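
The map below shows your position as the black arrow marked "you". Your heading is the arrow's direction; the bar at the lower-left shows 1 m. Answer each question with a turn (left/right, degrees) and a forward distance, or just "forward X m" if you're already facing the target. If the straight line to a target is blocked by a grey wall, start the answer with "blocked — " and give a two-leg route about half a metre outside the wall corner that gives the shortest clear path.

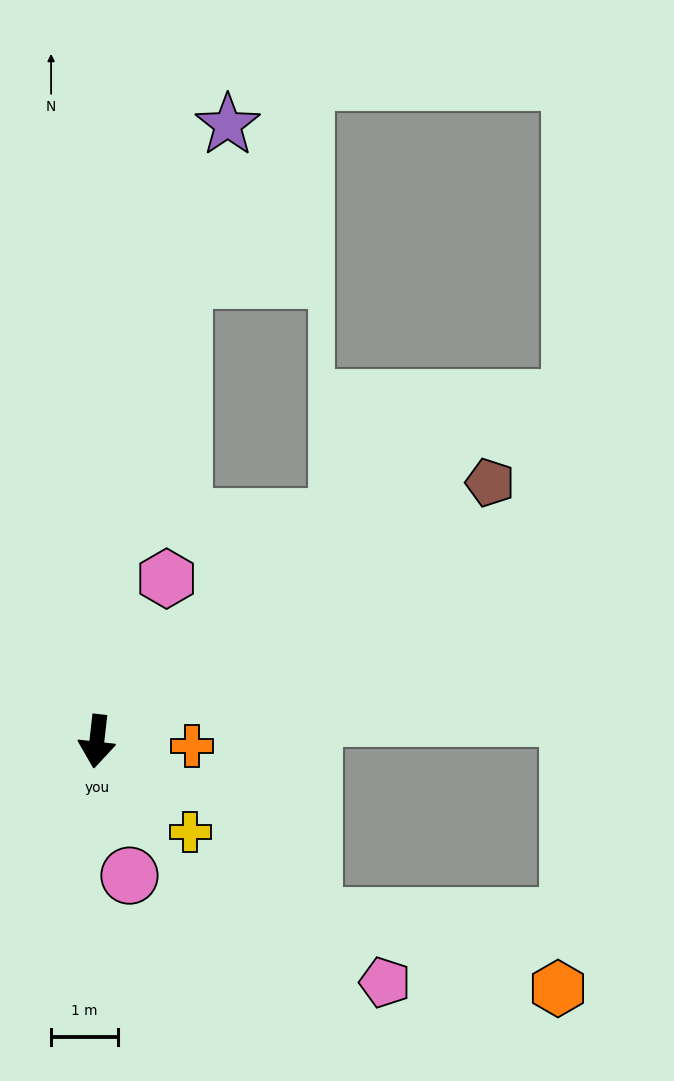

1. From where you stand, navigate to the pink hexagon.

turn left 163°, forward 2.6 m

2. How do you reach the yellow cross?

turn left 52°, forward 1.9 m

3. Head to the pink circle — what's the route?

turn left 20°, forward 2.1 m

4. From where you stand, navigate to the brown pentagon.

turn left 130°, forward 7.0 m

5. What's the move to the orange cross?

turn left 94°, forward 1.4 m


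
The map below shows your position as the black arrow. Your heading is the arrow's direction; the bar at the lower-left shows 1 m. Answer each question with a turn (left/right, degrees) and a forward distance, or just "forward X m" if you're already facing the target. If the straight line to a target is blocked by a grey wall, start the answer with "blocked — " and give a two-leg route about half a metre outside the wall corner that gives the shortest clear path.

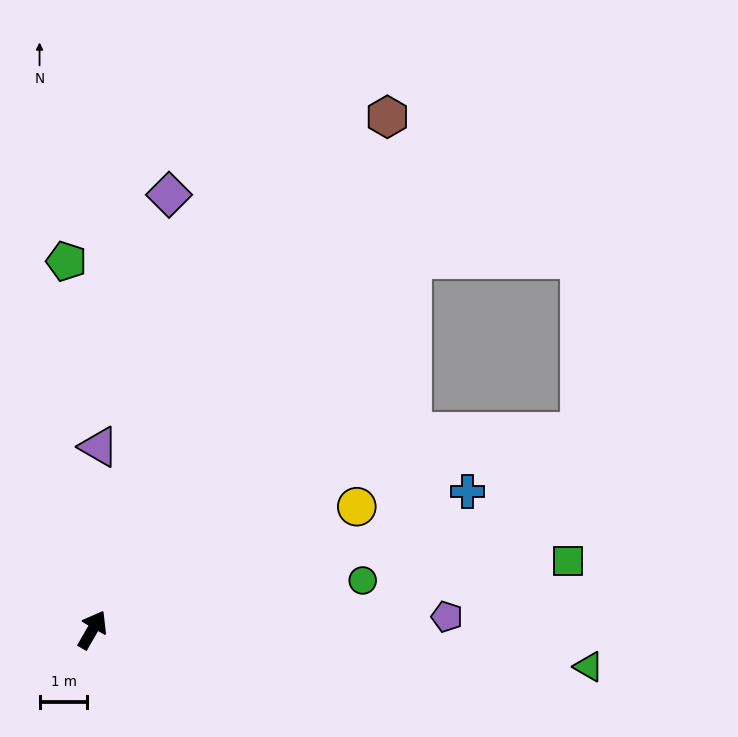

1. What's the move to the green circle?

turn right 50°, forward 5.7 m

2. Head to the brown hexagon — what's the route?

forward 12.4 m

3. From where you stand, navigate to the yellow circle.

turn right 35°, forward 6.1 m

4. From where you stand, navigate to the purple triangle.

turn left 28°, forward 3.8 m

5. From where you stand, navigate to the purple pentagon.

turn right 58°, forward 7.4 m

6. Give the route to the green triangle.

turn right 64°, forward 10.4 m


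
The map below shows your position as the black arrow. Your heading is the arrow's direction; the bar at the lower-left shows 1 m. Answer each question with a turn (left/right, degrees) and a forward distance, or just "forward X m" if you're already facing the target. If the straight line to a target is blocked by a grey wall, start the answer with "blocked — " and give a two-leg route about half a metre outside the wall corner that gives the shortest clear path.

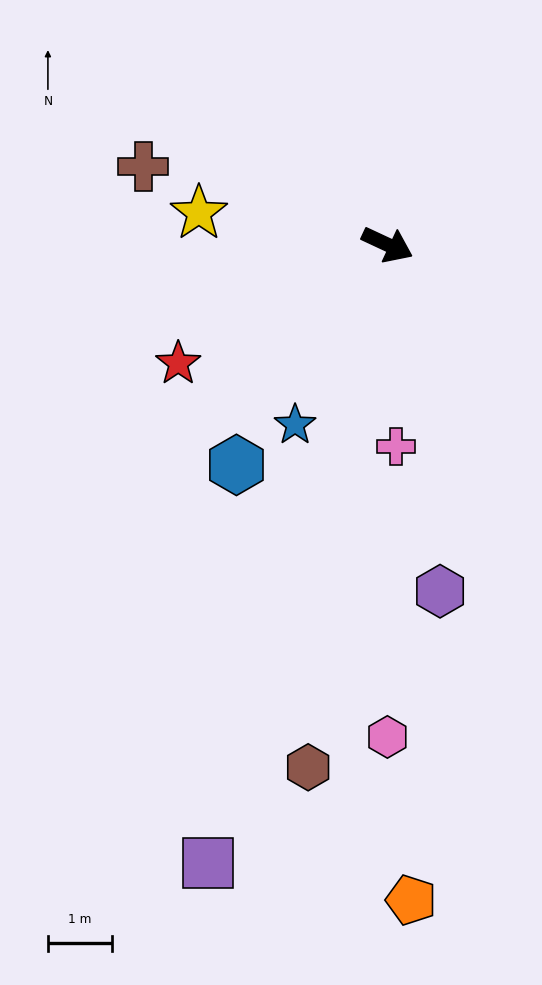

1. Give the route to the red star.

turn right 125°, forward 3.8 m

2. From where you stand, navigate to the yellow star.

turn right 165°, forward 3.0 m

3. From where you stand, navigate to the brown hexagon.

turn right 74°, forward 8.3 m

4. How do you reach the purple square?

turn right 81°, forward 10.1 m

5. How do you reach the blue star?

turn right 92°, forward 3.2 m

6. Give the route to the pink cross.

turn right 63°, forward 3.2 m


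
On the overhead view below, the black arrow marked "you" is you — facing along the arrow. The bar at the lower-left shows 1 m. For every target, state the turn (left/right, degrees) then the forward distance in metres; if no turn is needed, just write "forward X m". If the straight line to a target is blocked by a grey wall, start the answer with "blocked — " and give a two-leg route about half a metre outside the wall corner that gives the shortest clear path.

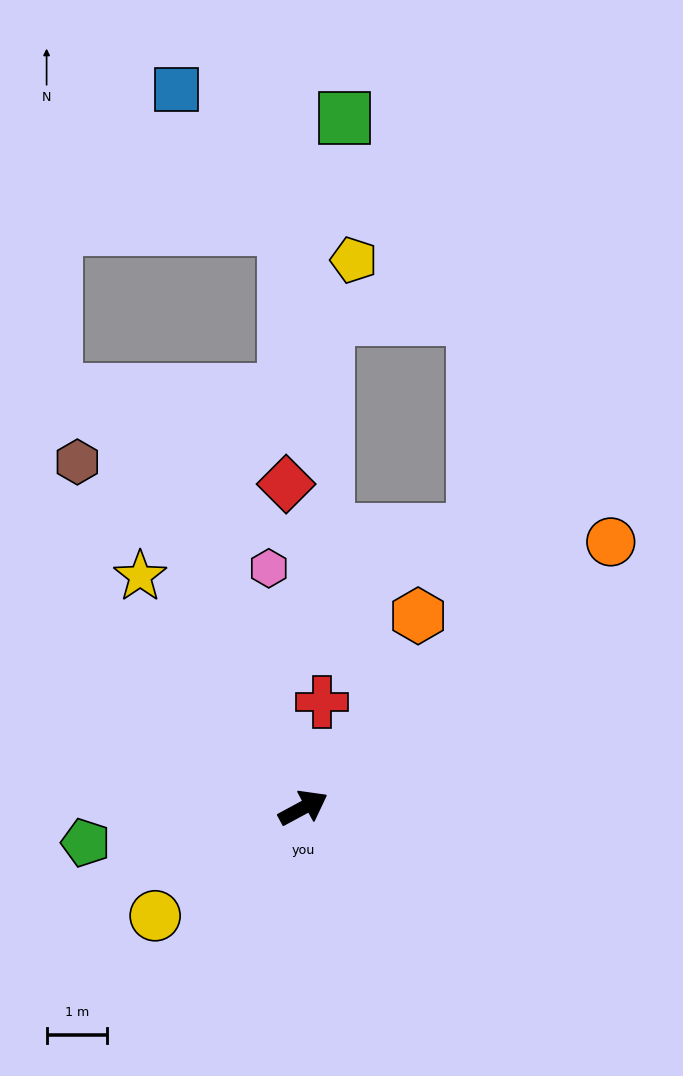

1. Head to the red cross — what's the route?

turn left 52°, forward 1.8 m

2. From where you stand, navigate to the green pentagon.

turn left 161°, forward 3.6 m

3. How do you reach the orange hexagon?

turn left 31°, forward 3.7 m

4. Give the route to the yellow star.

turn left 97°, forward 4.7 m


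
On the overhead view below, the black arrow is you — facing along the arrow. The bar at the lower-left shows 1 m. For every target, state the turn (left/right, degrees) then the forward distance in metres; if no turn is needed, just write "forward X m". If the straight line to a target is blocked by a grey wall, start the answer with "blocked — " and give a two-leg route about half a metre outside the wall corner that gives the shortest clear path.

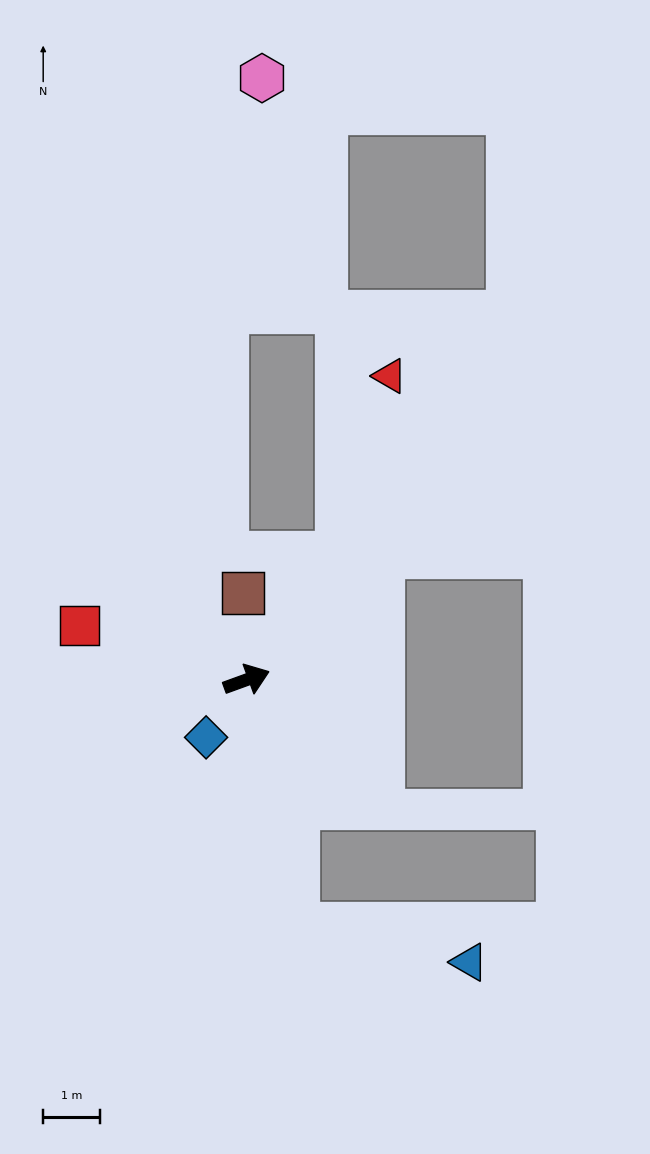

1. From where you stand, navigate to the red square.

turn left 142°, forward 3.1 m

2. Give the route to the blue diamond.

turn right 145°, forward 1.2 m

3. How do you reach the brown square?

turn left 73°, forward 1.5 m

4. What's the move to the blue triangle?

blocked — turn right 99°, forward 4.4 m, then turn left 68°, forward 3.1 m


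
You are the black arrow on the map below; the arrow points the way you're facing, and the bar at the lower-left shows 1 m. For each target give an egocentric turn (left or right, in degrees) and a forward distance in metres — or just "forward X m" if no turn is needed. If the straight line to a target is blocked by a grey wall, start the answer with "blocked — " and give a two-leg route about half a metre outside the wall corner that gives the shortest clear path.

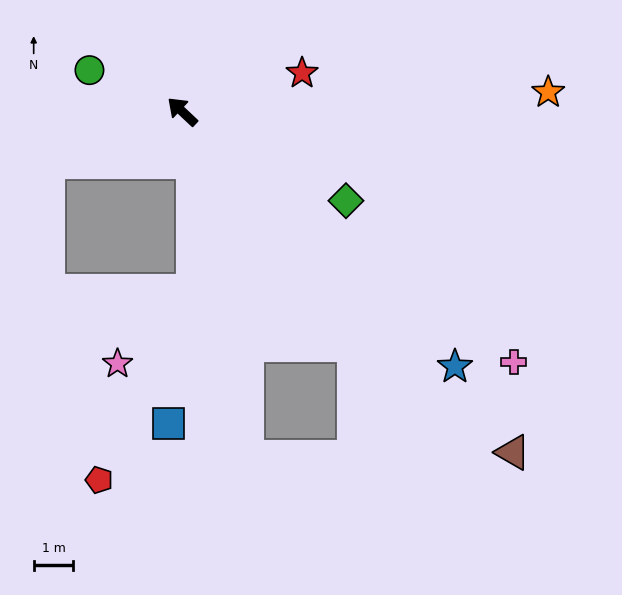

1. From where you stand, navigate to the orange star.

turn right 134°, forward 9.2 m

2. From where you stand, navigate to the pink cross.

turn right 174°, forward 10.5 m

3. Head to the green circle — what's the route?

turn left 19°, forward 2.6 m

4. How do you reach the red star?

turn right 119°, forward 3.2 m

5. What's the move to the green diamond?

turn right 165°, forward 4.7 m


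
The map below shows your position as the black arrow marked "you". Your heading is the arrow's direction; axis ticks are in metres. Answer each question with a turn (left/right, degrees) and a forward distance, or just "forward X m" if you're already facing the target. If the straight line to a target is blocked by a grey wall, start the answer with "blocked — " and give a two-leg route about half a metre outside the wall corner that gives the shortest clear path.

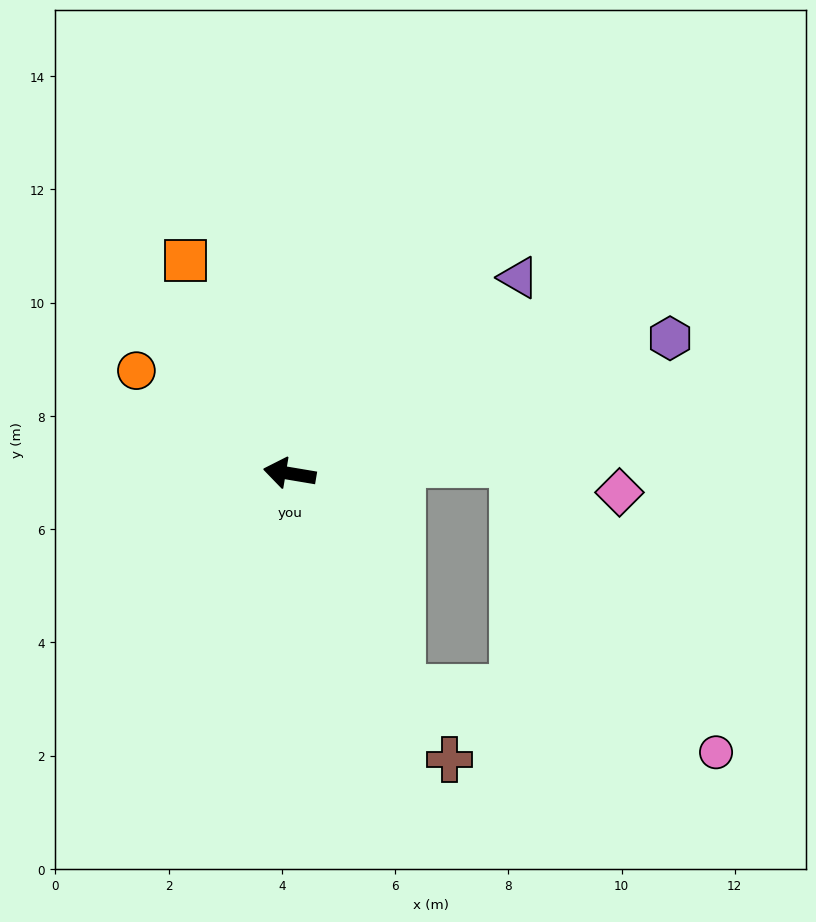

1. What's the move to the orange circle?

turn right 24°, forward 3.3 m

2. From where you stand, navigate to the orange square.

turn right 54°, forward 4.2 m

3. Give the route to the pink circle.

blocked — turn left 127°, forward 4.3 m, then turn left 51°, forward 5.7 m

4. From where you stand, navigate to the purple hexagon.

turn right 151°, forward 7.1 m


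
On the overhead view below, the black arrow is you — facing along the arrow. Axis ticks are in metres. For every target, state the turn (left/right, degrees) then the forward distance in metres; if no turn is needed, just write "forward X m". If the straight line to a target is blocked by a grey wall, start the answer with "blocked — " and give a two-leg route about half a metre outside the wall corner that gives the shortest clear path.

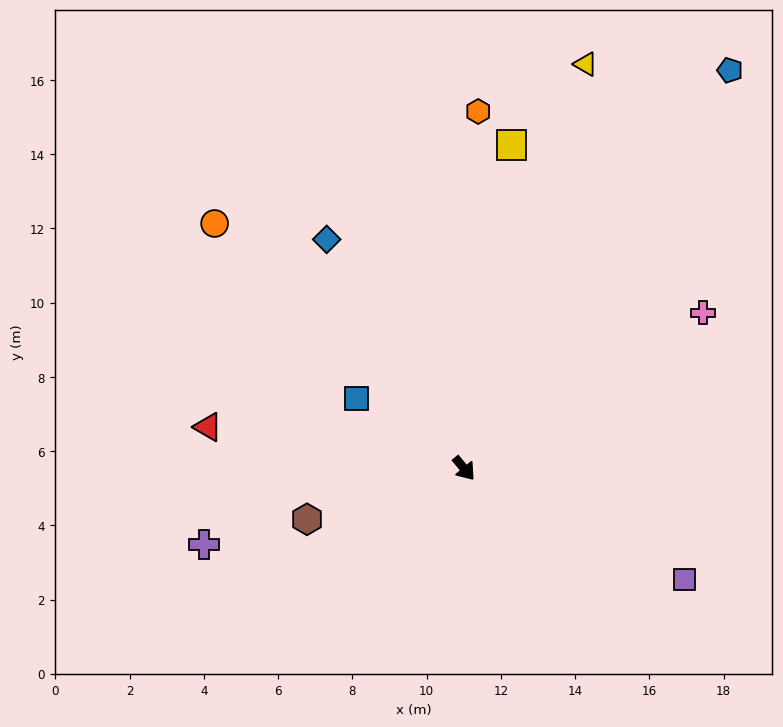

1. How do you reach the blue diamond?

turn left 171°, forward 7.2 m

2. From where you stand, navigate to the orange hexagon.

turn left 138°, forward 9.6 m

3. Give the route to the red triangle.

turn right 139°, forward 7.0 m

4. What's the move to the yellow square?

turn left 132°, forward 8.8 m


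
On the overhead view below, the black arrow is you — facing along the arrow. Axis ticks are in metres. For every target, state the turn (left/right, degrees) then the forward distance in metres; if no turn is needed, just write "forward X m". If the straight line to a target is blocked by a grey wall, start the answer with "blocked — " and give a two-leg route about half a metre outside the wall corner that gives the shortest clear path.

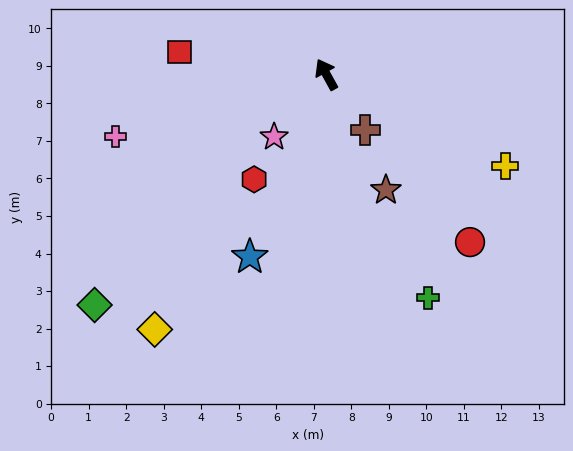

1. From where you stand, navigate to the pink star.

turn left 111°, forward 2.2 m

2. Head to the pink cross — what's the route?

turn left 77°, forward 5.9 m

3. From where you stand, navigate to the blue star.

turn left 128°, forward 5.3 m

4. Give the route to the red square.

turn left 52°, forward 4.0 m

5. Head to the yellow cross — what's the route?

turn right 146°, forward 5.4 m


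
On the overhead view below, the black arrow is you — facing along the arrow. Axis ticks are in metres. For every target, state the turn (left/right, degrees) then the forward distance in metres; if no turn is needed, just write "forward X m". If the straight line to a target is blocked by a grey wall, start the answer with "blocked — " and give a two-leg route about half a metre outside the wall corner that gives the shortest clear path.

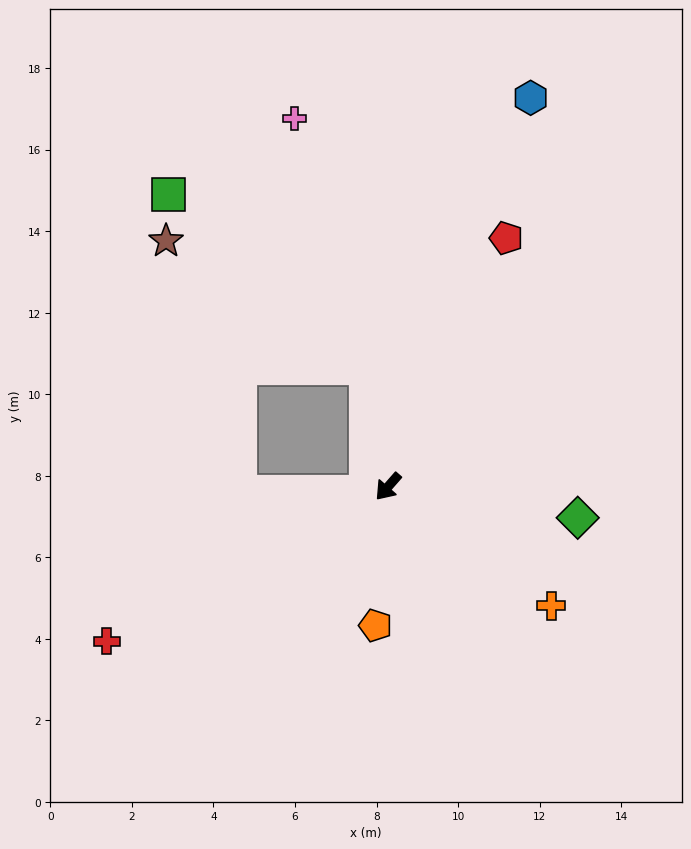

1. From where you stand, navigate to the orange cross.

turn left 95°, forward 5.0 m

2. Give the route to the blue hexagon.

turn right 159°, forward 10.2 m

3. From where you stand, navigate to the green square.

blocked — turn right 128°, forward 3.0 m, then turn left 38°, forward 6.4 m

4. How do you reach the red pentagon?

turn right 164°, forward 6.8 m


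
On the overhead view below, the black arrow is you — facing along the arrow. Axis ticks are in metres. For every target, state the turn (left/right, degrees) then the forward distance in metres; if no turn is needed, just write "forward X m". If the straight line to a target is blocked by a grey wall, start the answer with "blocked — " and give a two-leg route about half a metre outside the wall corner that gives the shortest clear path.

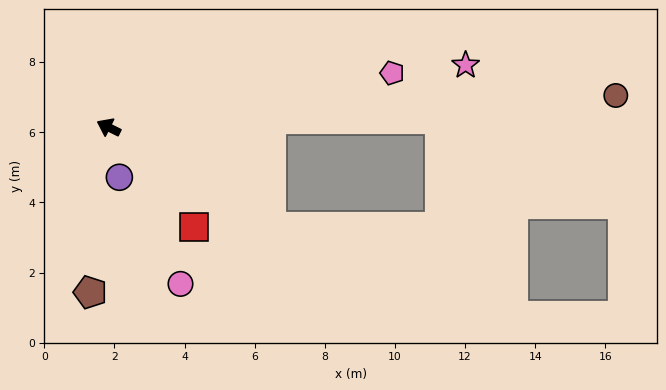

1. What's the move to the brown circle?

turn right 150°, forward 14.5 m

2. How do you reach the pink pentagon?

turn right 143°, forward 8.2 m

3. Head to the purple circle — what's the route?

turn left 129°, forward 1.5 m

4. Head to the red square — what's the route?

turn left 157°, forward 3.7 m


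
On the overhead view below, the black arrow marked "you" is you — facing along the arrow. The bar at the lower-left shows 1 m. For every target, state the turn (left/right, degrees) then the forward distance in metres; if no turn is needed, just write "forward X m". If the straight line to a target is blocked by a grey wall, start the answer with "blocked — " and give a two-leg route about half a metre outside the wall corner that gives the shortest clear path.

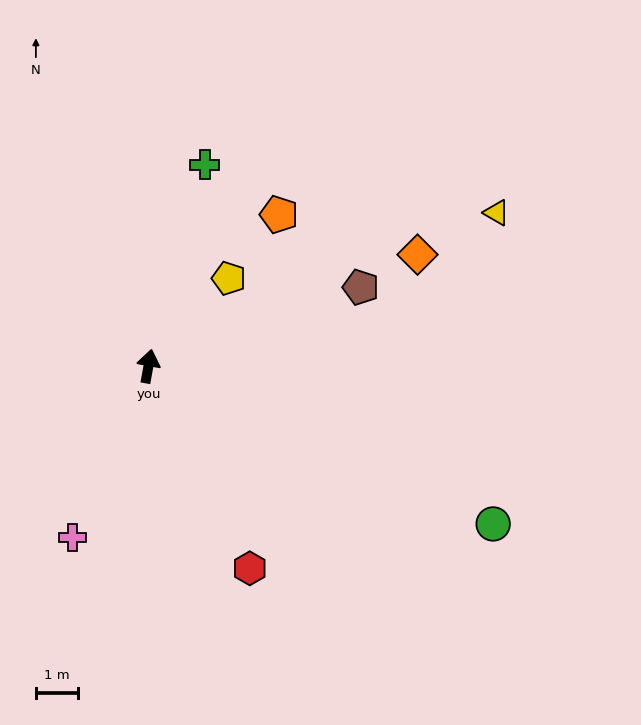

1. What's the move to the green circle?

turn right 104°, forward 9.0 m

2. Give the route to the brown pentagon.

turn right 59°, forward 5.4 m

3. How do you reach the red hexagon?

turn right 143°, forward 5.4 m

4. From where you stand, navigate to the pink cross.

turn left 166°, forward 4.5 m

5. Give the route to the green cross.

turn right 5°, forward 5.0 m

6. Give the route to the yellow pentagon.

turn right 32°, forward 2.8 m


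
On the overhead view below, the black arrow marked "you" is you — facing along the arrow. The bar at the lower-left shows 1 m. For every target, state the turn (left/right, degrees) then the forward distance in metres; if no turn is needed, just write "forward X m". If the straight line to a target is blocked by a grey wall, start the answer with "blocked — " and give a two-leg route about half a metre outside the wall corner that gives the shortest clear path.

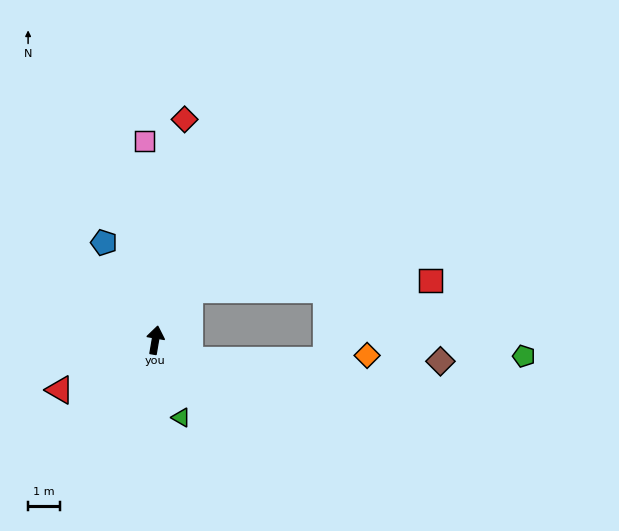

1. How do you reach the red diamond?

turn left 2°, forward 7.0 m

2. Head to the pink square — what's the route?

turn left 13°, forward 6.3 m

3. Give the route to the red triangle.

turn left 127°, forward 3.4 m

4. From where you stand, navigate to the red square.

blocked — turn right 24°, forward 1.9 m, then turn right 54°, forward 7.6 m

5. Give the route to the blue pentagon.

turn left 37°, forward 3.5 m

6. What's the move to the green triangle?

turn right 152°, forward 2.6 m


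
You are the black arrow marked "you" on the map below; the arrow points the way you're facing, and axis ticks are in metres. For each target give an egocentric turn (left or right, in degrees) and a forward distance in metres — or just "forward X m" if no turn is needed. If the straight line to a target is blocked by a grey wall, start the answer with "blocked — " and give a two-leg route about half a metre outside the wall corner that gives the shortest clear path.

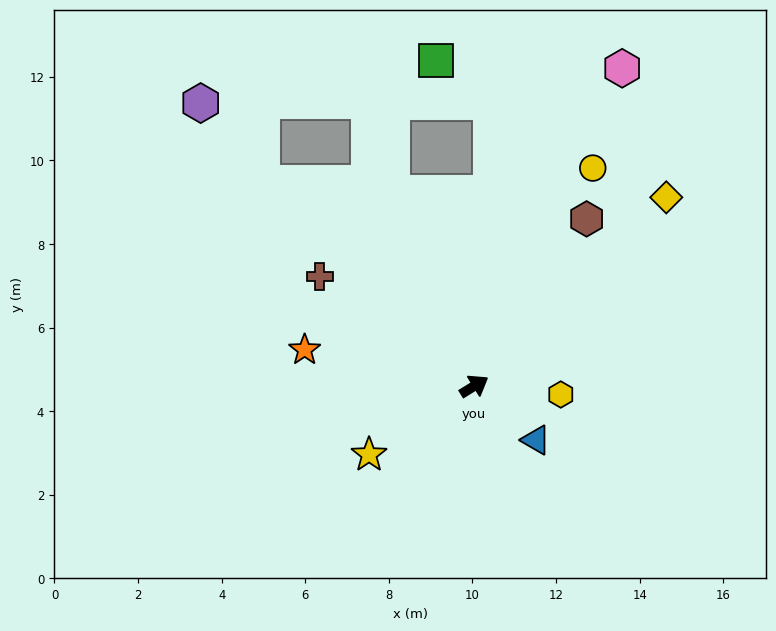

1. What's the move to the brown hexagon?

turn left 24°, forward 4.8 m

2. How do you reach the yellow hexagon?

turn right 37°, forward 2.1 m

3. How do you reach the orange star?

turn left 136°, forward 4.1 m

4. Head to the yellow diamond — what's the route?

turn left 13°, forward 6.4 m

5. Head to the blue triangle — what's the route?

turn right 73°, forward 2.0 m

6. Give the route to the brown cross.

turn left 113°, forward 4.5 m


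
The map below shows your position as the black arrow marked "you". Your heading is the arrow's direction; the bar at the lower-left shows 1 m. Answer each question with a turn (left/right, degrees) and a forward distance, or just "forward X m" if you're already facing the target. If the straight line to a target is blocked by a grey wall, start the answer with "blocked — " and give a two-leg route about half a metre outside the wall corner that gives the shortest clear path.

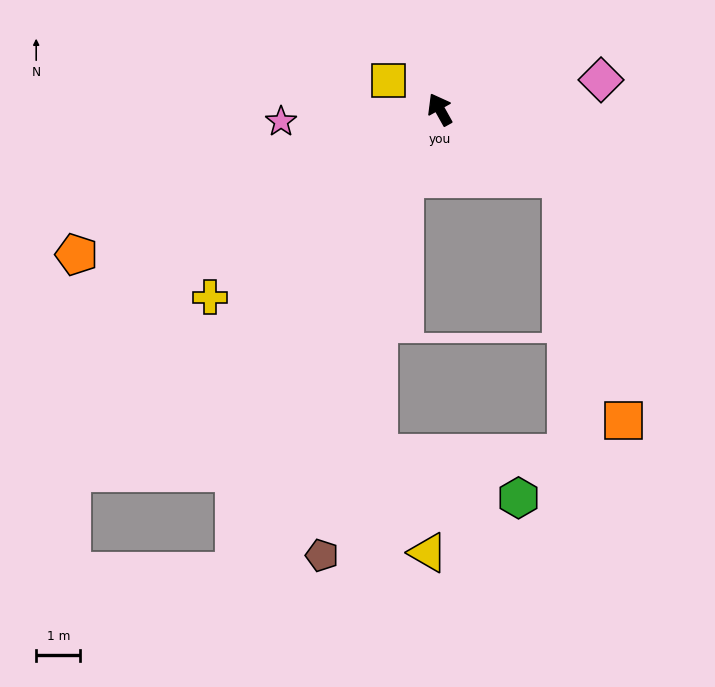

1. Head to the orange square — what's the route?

blocked — turn right 149°, forward 3.2 m, then turn right 46°, forward 5.6 m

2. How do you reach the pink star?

turn left 65°, forward 3.6 m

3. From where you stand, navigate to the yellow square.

turn left 31°, forward 1.3 m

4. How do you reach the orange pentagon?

turn left 83°, forward 8.8 m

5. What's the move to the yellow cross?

turn left 100°, forward 6.7 m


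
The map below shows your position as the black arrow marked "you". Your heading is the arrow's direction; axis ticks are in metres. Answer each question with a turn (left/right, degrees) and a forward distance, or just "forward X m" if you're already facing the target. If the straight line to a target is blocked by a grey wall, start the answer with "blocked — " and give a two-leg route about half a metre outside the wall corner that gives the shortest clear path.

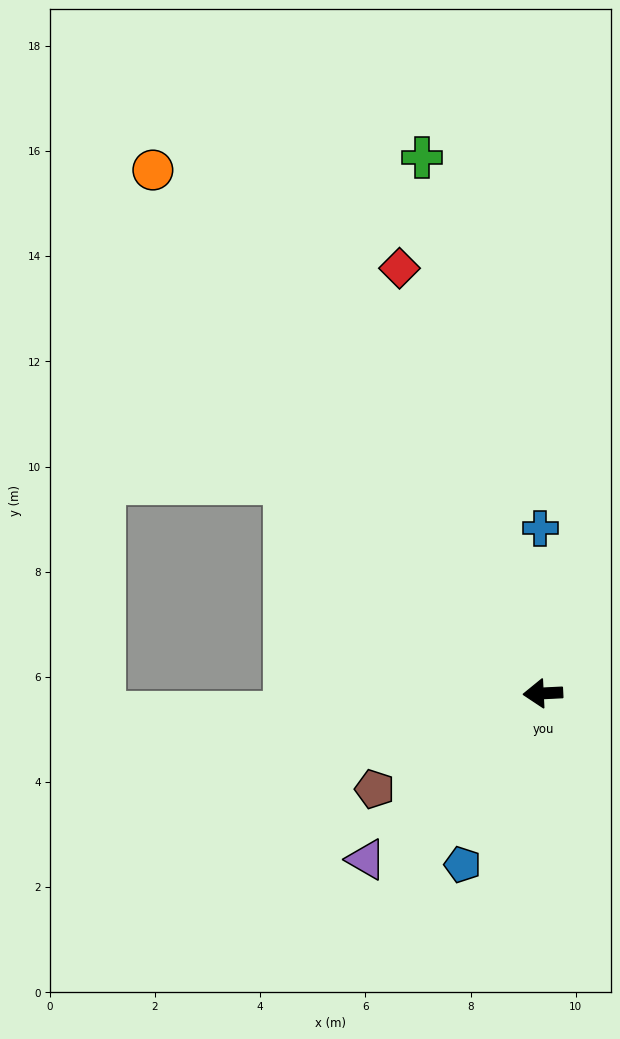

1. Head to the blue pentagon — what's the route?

turn left 62°, forward 3.6 m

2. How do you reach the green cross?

turn right 80°, forward 10.4 m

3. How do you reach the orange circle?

turn right 56°, forward 12.4 m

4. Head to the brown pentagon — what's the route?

turn left 27°, forward 3.7 m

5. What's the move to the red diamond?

turn right 74°, forward 8.5 m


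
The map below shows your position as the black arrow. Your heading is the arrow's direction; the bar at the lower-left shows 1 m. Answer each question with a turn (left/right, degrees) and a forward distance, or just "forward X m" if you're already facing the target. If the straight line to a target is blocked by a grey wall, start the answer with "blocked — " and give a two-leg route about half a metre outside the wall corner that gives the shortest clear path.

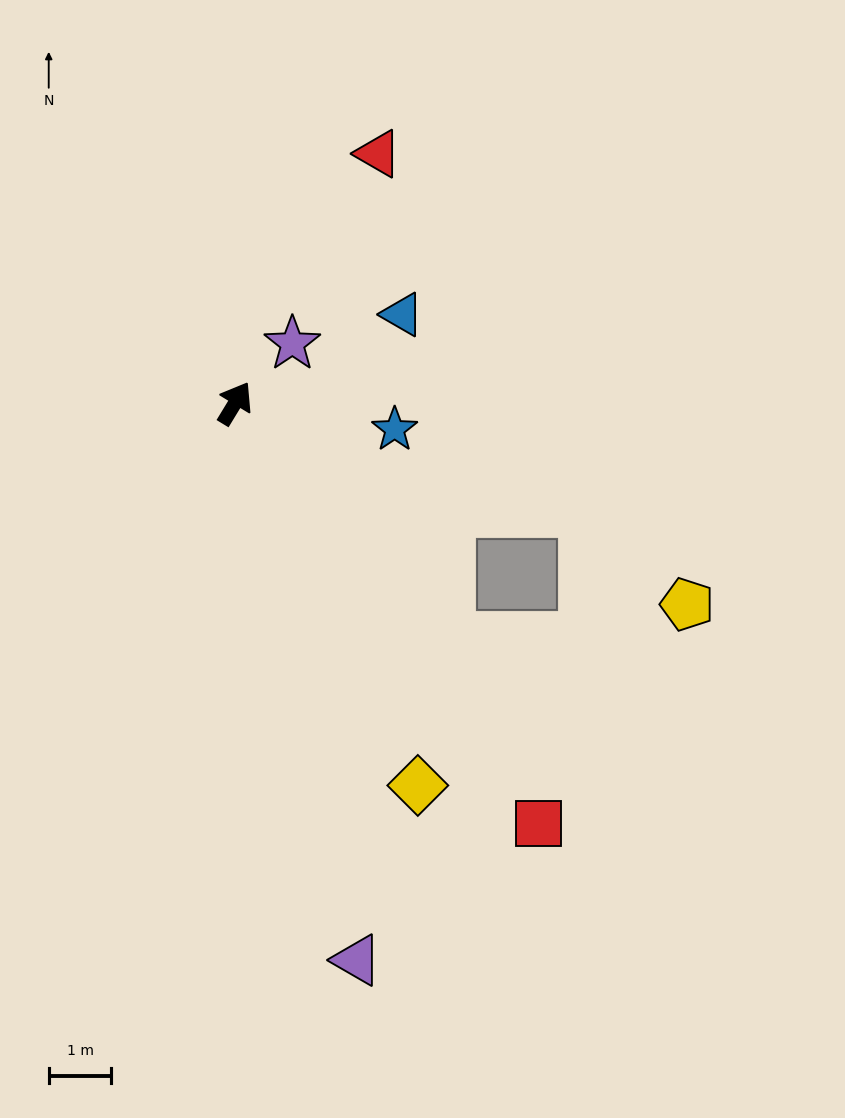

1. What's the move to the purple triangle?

turn right 136°, forward 9.1 m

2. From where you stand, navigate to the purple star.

turn right 13°, forward 1.3 m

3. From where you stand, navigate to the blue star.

turn right 68°, forward 2.6 m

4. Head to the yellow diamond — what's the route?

turn right 123°, forward 6.8 m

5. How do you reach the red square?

turn right 113°, forward 8.3 m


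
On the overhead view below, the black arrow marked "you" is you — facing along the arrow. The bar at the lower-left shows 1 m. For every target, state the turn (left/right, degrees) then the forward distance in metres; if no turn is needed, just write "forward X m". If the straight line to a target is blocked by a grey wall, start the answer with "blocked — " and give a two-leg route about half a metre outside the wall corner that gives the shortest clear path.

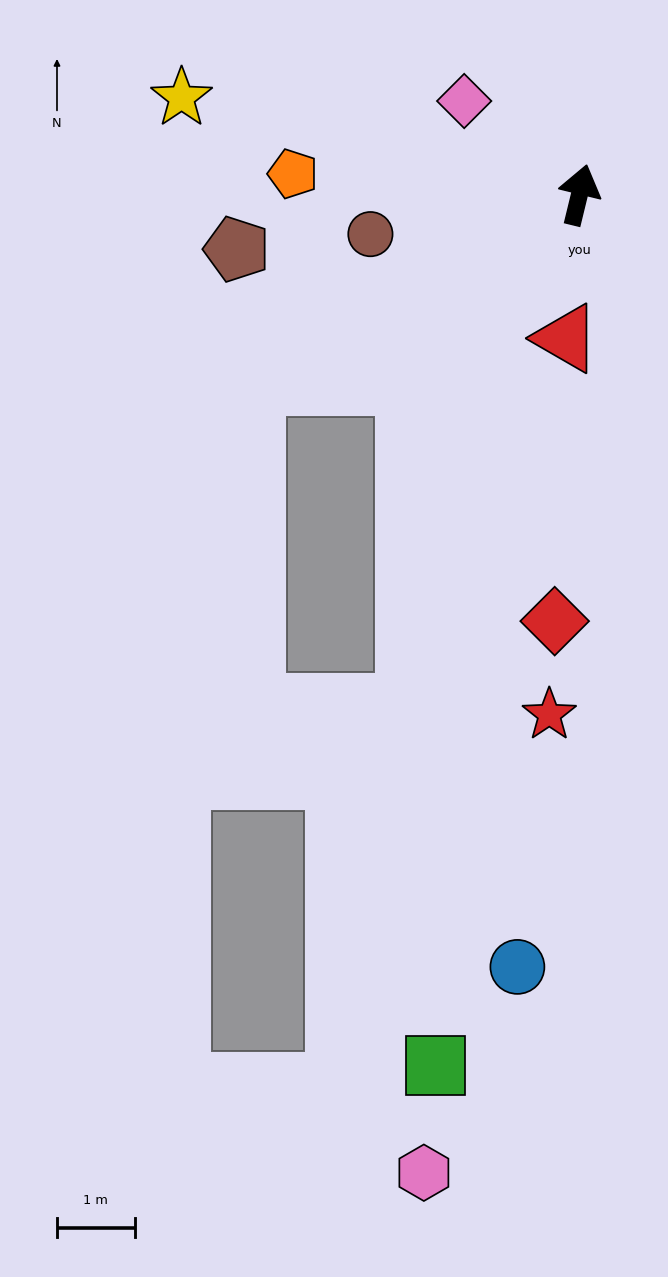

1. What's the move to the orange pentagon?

turn left 99°, forward 3.7 m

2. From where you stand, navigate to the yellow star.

turn left 90°, forward 5.3 m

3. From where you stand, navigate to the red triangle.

turn right 172°, forward 1.9 m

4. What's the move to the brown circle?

turn left 114°, forward 2.7 m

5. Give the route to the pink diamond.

turn left 65°, forward 1.9 m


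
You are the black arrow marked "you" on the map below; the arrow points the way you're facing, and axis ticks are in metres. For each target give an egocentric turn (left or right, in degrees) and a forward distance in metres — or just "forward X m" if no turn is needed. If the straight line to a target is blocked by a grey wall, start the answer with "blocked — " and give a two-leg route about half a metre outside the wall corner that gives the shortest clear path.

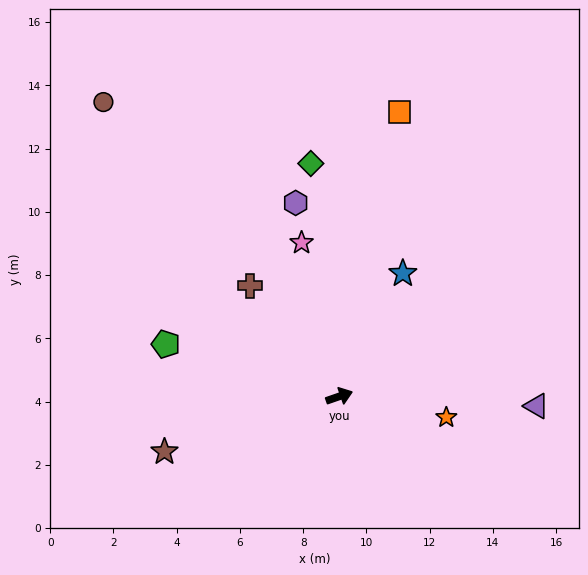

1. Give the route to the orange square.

turn left 59°, forward 9.2 m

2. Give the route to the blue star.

turn left 44°, forward 4.4 m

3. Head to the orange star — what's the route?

turn right 30°, forward 3.4 m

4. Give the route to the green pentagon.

turn left 144°, forward 5.7 m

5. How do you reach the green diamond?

turn left 78°, forward 7.4 m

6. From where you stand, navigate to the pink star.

turn left 85°, forward 5.0 m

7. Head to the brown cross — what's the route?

turn left 110°, forward 4.5 m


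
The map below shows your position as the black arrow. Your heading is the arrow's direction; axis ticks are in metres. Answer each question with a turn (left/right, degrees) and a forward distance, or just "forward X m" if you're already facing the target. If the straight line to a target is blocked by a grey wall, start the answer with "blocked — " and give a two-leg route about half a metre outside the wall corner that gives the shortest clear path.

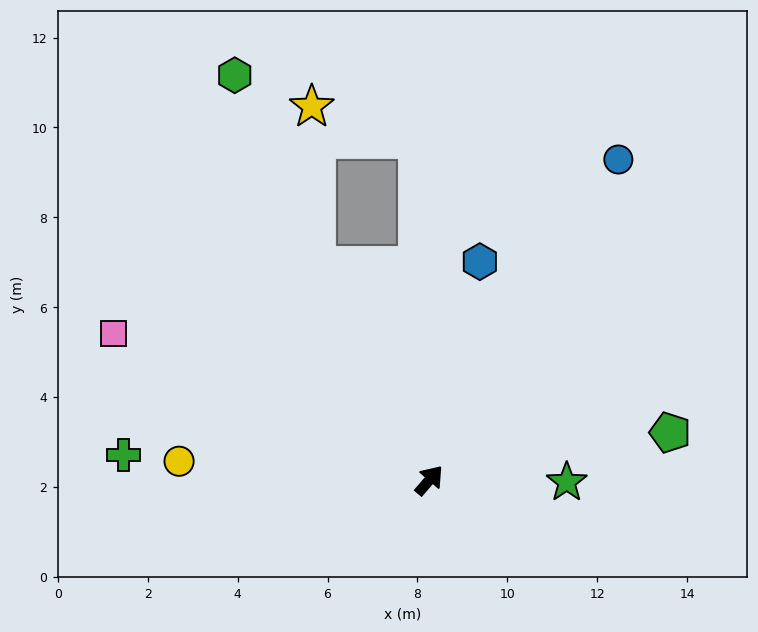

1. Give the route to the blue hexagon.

turn left 28°, forward 5.0 m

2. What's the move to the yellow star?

blocked — turn left 68°, forward 5.4 m, then turn right 26°, forward 3.5 m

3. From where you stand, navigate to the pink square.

turn left 106°, forward 7.7 m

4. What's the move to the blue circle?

turn left 10°, forward 8.3 m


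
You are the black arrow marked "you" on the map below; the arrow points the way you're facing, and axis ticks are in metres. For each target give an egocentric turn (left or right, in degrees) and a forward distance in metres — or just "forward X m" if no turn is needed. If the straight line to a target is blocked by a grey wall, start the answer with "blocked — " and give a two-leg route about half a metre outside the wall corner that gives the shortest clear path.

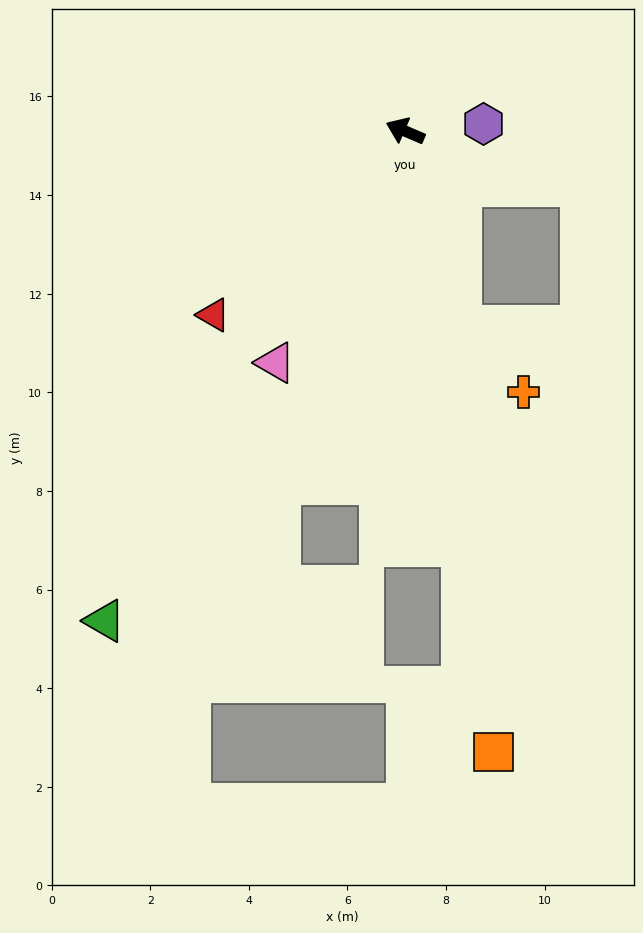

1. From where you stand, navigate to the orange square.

turn left 121°, forward 12.7 m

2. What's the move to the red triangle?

turn left 67°, forward 5.4 m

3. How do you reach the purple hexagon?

turn right 152°, forward 1.6 m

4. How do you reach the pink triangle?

turn left 84°, forward 5.4 m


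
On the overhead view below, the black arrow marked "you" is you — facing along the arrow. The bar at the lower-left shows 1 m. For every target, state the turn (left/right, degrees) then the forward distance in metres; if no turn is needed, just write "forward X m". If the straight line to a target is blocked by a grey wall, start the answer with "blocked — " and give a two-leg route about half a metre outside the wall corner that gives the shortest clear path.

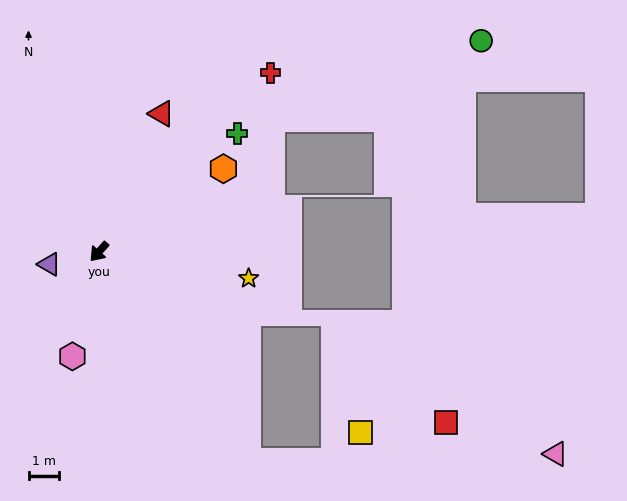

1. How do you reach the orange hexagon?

turn left 165°, forward 4.8 m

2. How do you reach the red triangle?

turn right 163°, forward 4.9 m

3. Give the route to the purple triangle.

turn right 34°, forward 1.7 m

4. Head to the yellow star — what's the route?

turn left 122°, forward 4.9 m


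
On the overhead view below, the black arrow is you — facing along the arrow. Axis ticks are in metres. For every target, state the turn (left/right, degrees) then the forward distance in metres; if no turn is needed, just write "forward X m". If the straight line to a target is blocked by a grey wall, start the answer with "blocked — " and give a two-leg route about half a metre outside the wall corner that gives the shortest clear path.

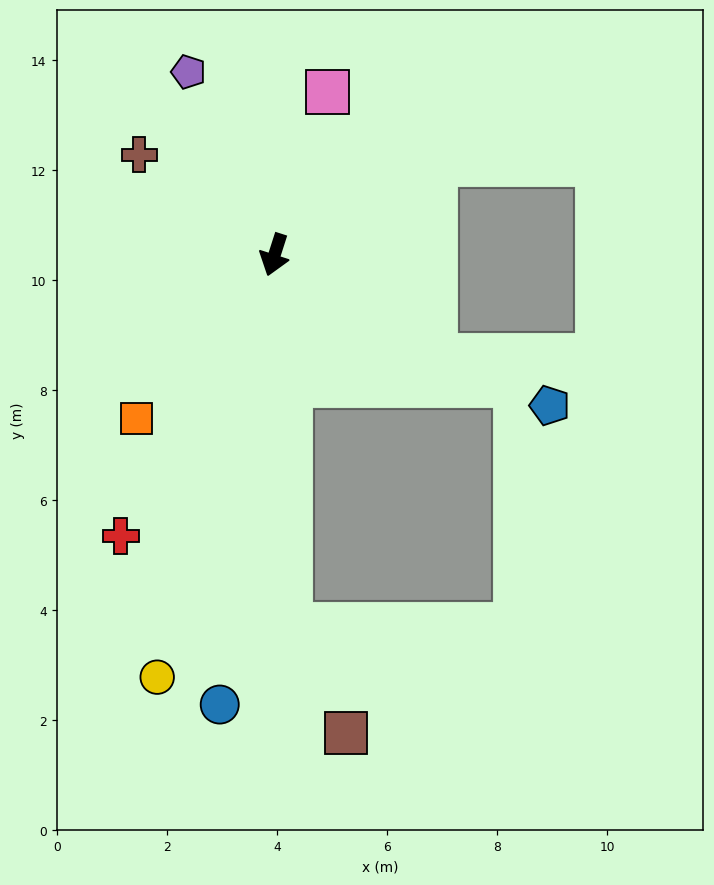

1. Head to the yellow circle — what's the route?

turn left 2°, forward 8.0 m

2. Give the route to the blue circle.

turn left 11°, forward 8.2 m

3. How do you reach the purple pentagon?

turn right 137°, forward 3.7 m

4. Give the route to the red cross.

turn right 11°, forward 5.8 m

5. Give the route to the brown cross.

turn right 109°, forward 3.1 m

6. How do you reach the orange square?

turn right 22°, forward 3.9 m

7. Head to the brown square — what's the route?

blocked — turn left 20°, forward 6.7 m, then turn left 26°, forward 2.2 m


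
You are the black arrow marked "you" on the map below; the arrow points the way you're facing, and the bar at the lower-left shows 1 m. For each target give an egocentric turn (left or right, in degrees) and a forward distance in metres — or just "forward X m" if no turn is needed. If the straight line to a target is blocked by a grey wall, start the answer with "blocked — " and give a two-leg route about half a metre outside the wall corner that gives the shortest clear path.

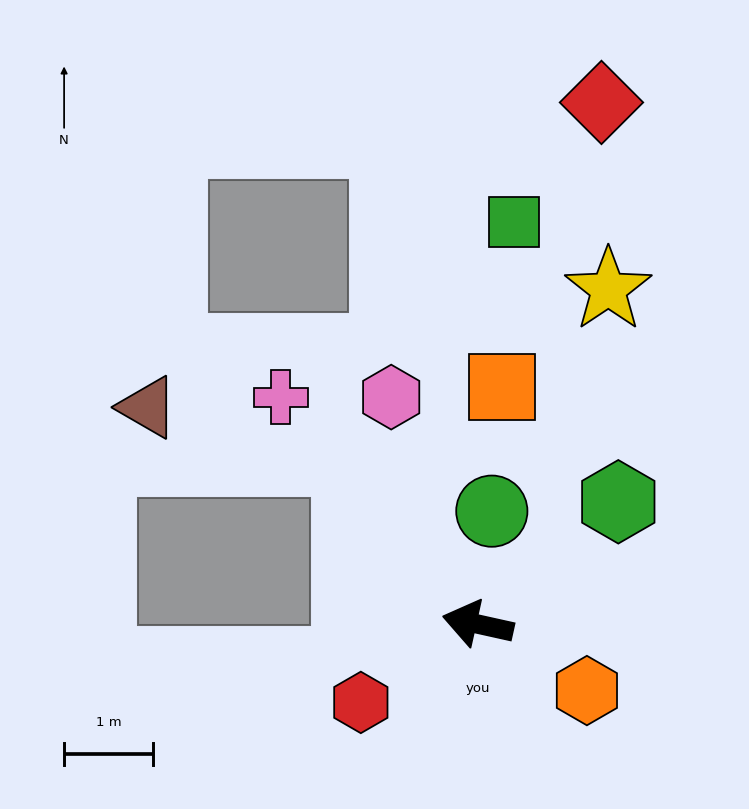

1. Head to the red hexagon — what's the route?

turn left 46°, forward 1.6 m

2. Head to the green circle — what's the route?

turn right 85°, forward 1.3 m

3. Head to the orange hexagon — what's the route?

turn left 161°, forward 1.4 m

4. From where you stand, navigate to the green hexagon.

turn right 126°, forward 2.1 m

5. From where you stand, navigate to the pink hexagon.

turn right 57°, forward 2.7 m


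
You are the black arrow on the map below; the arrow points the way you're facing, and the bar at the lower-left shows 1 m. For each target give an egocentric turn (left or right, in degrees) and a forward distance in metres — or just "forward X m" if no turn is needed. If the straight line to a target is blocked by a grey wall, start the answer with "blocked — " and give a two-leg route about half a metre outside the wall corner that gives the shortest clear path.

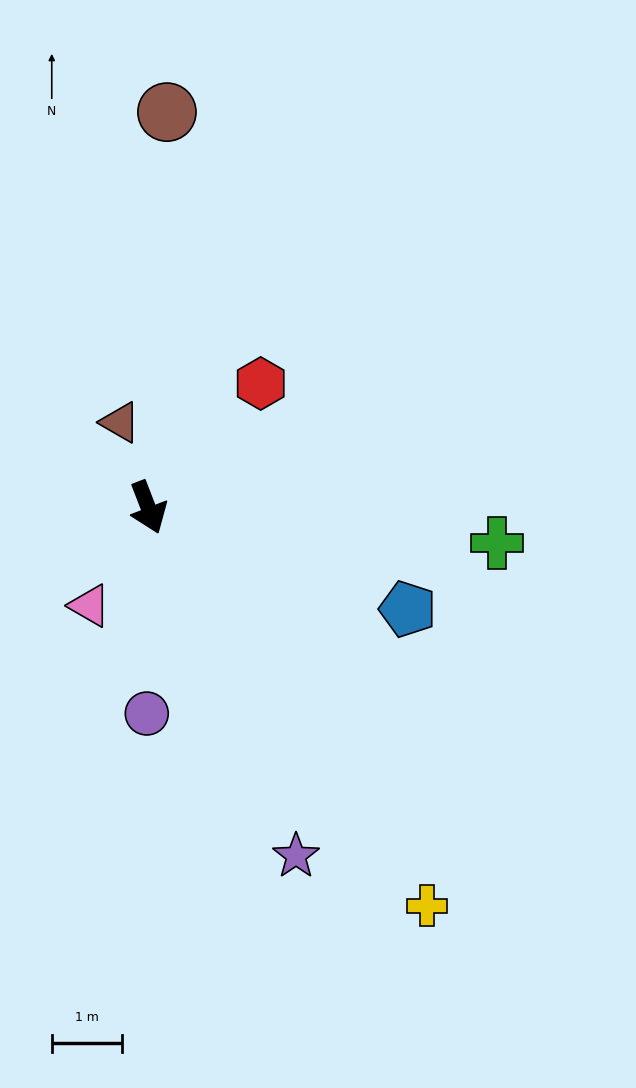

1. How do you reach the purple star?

forward 5.4 m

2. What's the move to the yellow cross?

turn left 14°, forward 7.0 m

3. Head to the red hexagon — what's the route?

turn left 117°, forward 2.4 m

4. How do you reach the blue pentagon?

turn left 48°, forward 4.0 m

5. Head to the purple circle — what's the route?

turn right 22°, forward 3.0 m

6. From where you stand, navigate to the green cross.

turn left 63°, forward 5.0 m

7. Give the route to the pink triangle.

turn right 52°, forward 1.6 m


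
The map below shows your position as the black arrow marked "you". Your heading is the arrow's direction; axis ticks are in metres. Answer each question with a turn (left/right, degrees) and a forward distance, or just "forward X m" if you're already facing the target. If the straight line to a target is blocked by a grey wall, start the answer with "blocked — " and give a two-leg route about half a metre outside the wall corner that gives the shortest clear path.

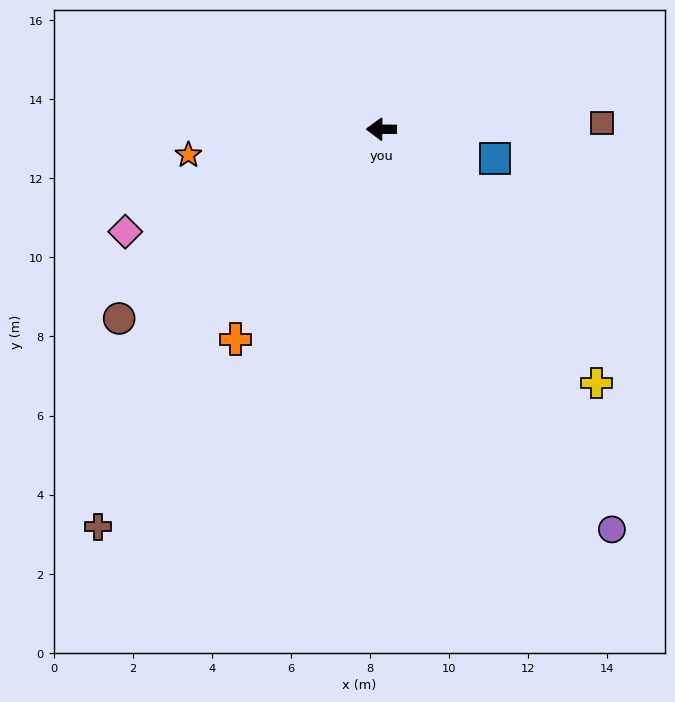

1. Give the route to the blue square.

turn left 166°, forward 3.0 m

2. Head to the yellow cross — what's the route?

turn left 131°, forward 8.4 m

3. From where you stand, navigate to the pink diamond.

turn left 22°, forward 7.0 m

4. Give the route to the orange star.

turn left 8°, forward 4.9 m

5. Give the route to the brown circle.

turn left 36°, forward 8.2 m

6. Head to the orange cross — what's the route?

turn left 56°, forward 6.5 m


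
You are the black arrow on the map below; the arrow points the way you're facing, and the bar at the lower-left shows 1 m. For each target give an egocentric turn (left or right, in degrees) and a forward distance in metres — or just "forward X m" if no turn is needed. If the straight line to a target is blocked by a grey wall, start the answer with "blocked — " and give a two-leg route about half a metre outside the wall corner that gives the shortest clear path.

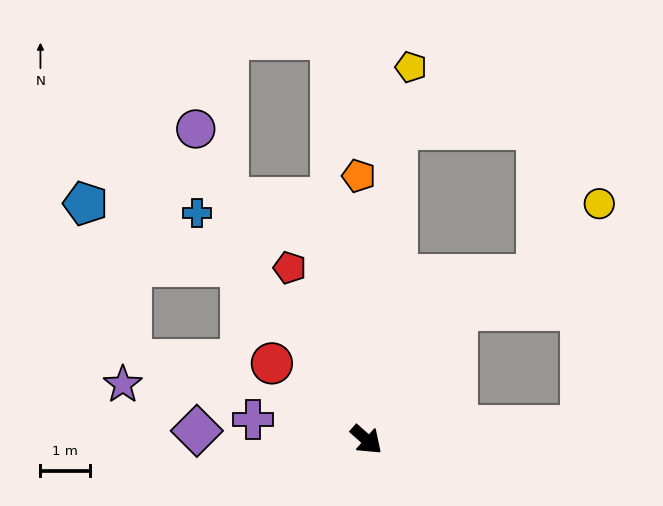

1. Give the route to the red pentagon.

turn left 156°, forward 3.8 m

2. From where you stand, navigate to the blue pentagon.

blocked — turn left 168°, forward 4.3 m, then turn left 32°, forward 3.4 m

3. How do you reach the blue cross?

turn left 168°, forward 5.7 m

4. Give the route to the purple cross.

turn right 148°, forward 2.3 m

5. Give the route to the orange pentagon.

turn left 133°, forward 5.3 m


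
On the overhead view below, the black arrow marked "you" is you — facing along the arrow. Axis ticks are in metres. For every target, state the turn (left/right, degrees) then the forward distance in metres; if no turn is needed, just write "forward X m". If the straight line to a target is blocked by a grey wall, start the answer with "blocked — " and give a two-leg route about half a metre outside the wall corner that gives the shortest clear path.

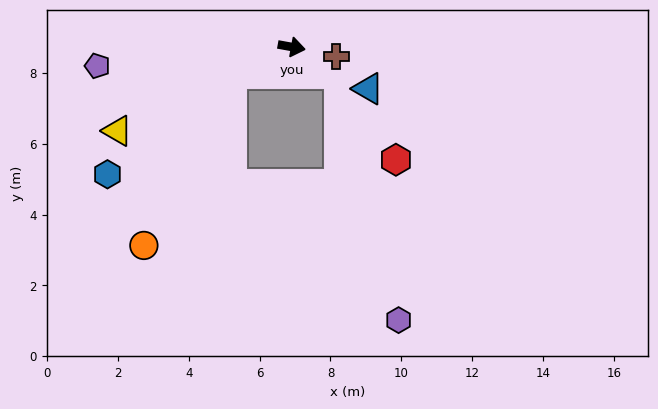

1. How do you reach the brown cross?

forward 1.3 m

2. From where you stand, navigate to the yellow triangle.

turn right 144°, forward 5.5 m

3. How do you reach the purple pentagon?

turn right 164°, forward 5.5 m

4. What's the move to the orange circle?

blocked — turn right 145°, forward 1.8 m, then turn left 38°, forward 5.4 m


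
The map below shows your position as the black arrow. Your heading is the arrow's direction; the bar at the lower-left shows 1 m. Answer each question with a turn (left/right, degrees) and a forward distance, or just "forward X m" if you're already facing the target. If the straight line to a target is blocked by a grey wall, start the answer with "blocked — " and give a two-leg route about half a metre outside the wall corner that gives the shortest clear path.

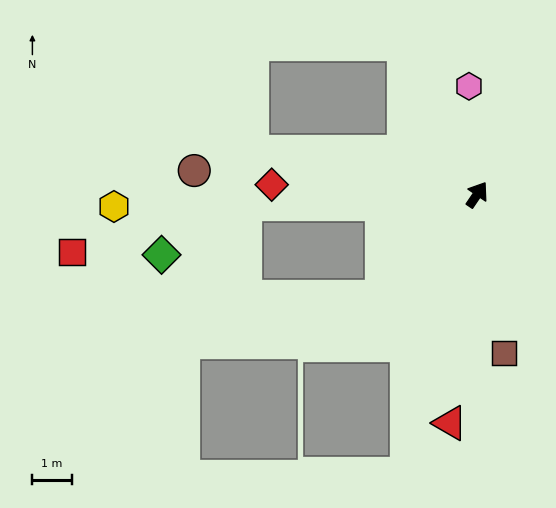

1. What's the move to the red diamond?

turn left 121°, forward 5.2 m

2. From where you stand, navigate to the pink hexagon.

turn left 38°, forward 2.8 m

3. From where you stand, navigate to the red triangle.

turn right 153°, forward 5.9 m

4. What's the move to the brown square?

turn right 136°, forward 4.1 m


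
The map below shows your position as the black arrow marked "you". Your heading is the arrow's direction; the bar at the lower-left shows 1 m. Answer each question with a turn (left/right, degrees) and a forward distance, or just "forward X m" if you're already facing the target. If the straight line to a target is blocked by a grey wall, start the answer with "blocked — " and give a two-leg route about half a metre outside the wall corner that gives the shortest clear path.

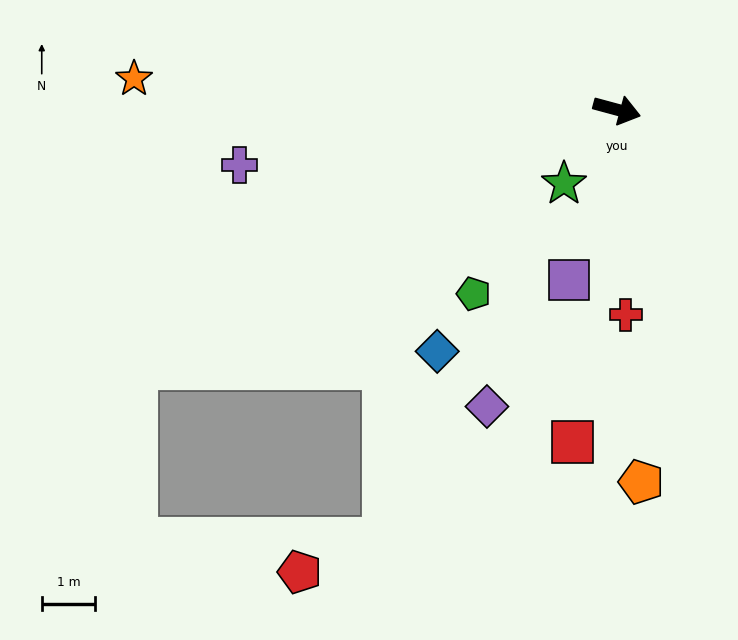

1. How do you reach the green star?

turn right 110°, forward 1.7 m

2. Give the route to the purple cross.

turn right 157°, forward 7.2 m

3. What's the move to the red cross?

turn right 72°, forward 3.9 m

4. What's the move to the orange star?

turn right 169°, forward 9.1 m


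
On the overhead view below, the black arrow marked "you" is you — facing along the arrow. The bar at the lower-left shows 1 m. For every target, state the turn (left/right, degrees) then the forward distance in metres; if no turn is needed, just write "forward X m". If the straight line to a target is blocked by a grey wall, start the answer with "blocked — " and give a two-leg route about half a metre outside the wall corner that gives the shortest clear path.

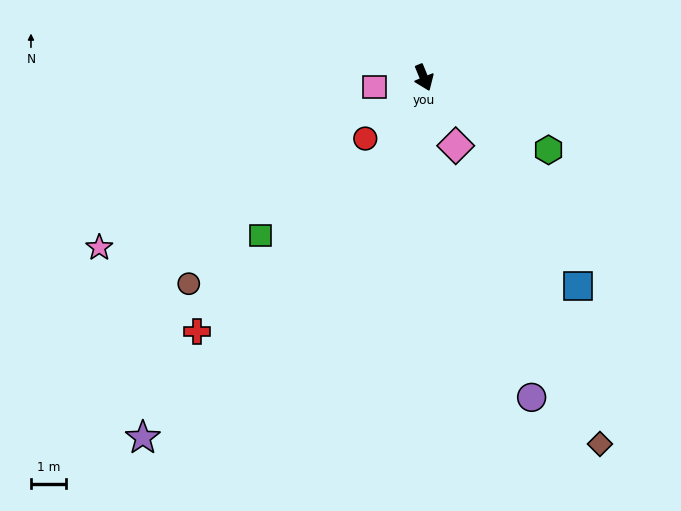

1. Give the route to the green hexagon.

turn left 38°, forward 4.1 m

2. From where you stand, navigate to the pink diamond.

turn left 3°, forward 2.1 m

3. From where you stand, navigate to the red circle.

turn right 66°, forward 2.4 m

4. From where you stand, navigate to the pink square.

turn right 101°, forward 1.4 m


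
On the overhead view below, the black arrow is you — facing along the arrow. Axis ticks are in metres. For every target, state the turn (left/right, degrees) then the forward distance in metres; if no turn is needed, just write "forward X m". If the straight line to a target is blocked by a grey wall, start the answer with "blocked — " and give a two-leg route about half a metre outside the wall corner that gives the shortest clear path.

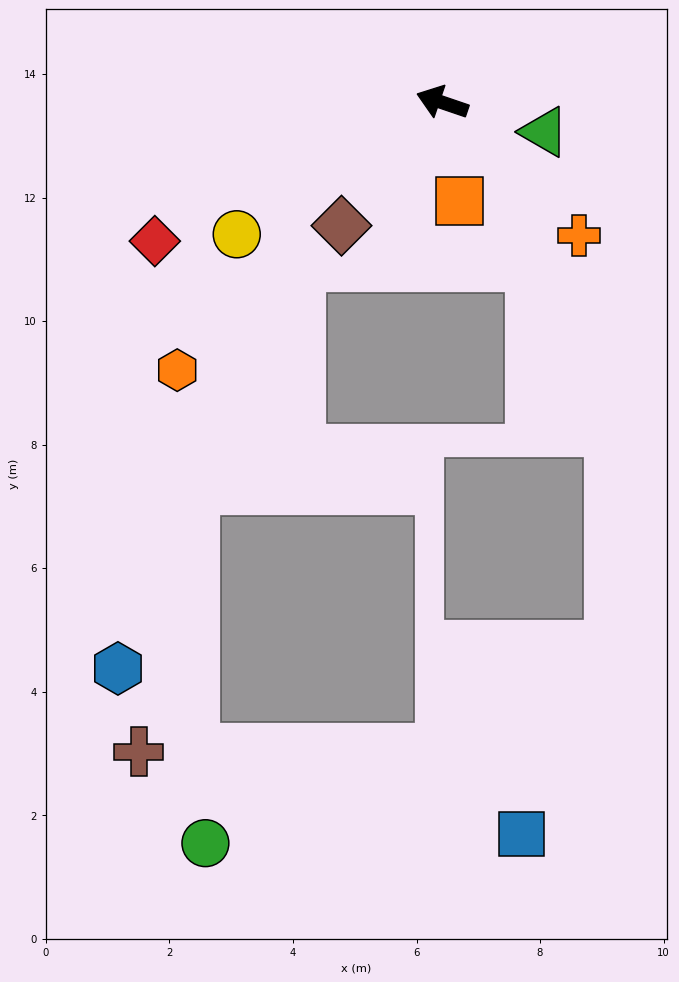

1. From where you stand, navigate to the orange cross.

turn left 155°, forward 3.1 m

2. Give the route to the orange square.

turn left 119°, forward 1.6 m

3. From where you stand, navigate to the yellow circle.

turn left 51°, forward 4.0 m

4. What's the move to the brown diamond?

turn left 70°, forward 2.6 m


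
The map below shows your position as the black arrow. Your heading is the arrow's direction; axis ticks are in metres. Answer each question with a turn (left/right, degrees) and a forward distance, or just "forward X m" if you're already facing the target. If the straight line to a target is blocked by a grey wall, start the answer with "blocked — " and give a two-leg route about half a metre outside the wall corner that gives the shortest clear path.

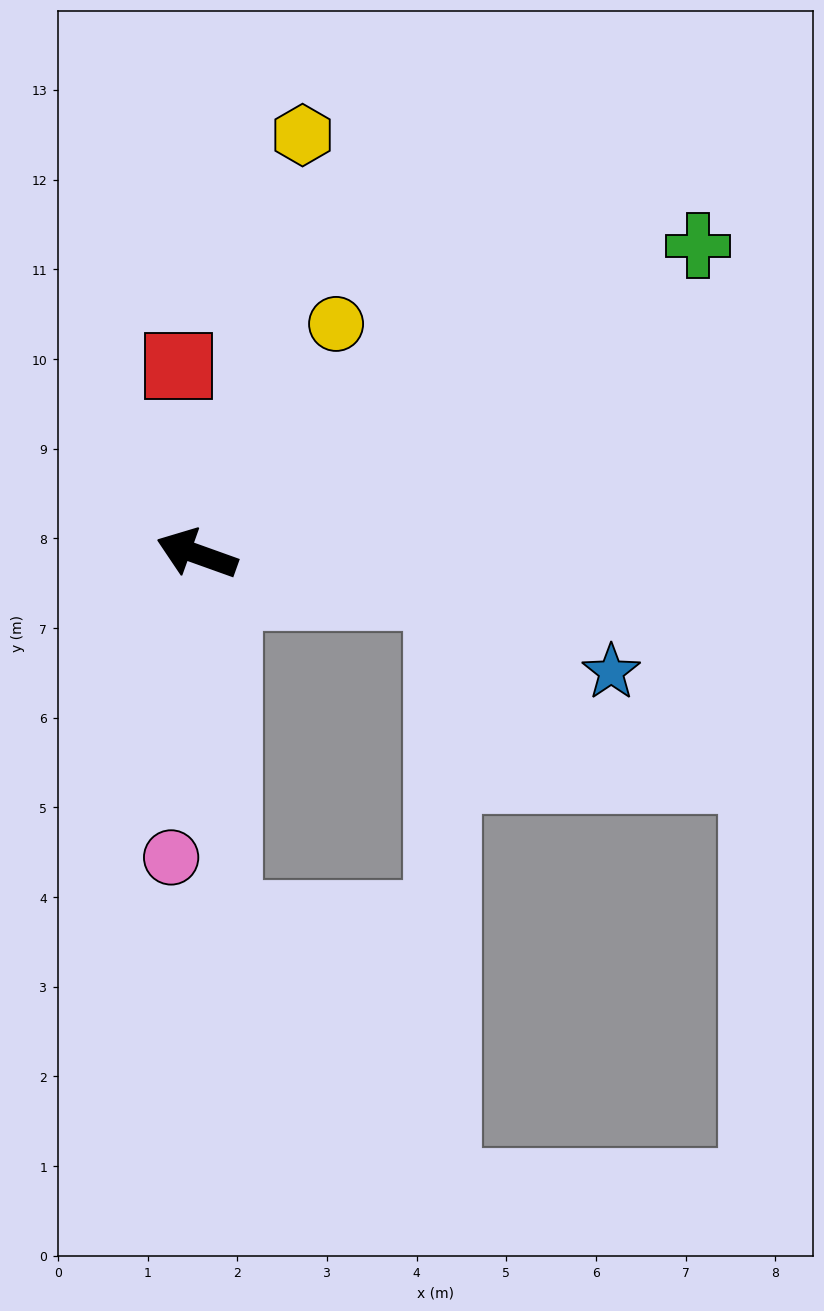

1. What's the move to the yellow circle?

turn right 101°, forward 3.0 m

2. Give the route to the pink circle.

turn left 105°, forward 3.4 m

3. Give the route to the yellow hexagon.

turn right 84°, forward 4.8 m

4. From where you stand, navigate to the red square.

turn right 65°, forward 2.1 m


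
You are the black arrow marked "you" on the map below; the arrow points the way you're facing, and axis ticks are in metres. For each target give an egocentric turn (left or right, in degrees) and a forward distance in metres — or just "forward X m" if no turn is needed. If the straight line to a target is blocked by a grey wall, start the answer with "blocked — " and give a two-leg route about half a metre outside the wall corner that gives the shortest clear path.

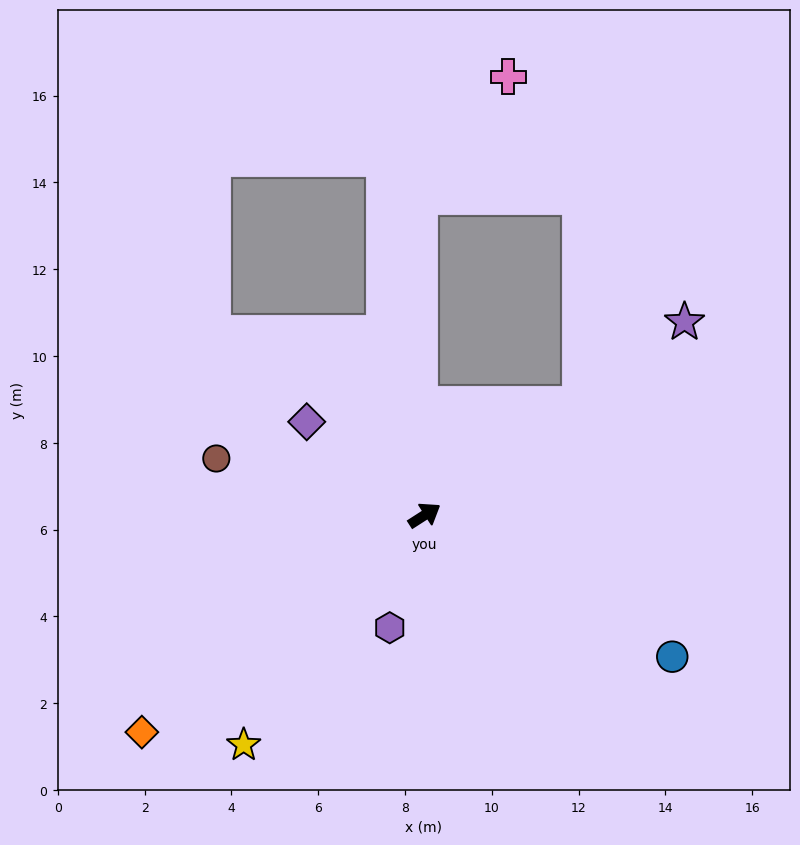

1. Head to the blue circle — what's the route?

turn right 62°, forward 6.6 m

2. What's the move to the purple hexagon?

turn right 140°, forward 2.7 m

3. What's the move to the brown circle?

turn left 132°, forward 5.0 m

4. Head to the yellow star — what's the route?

turn right 161°, forward 6.7 m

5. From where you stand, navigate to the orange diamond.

turn right 175°, forward 8.2 m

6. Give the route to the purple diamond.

turn left 109°, forward 3.5 m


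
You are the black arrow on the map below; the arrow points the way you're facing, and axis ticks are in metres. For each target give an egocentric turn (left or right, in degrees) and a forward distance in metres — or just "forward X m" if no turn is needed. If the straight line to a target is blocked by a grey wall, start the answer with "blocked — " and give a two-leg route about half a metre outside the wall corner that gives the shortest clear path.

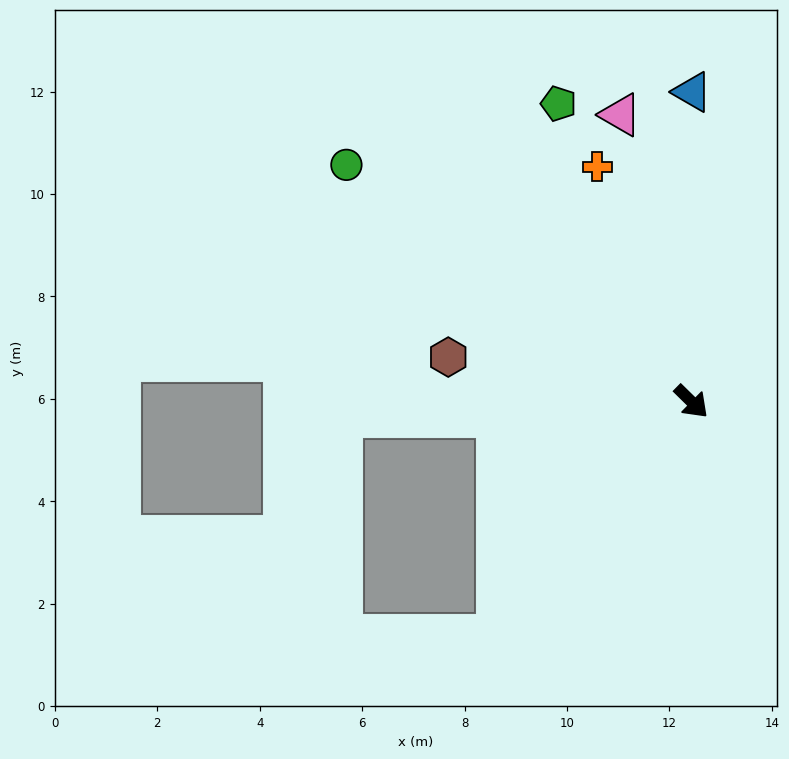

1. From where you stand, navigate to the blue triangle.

turn left 134°, forward 6.0 m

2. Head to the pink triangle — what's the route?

turn left 148°, forward 5.8 m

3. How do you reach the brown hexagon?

turn right 146°, forward 4.8 m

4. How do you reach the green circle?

turn right 170°, forward 8.2 m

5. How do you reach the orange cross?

turn left 156°, forward 4.9 m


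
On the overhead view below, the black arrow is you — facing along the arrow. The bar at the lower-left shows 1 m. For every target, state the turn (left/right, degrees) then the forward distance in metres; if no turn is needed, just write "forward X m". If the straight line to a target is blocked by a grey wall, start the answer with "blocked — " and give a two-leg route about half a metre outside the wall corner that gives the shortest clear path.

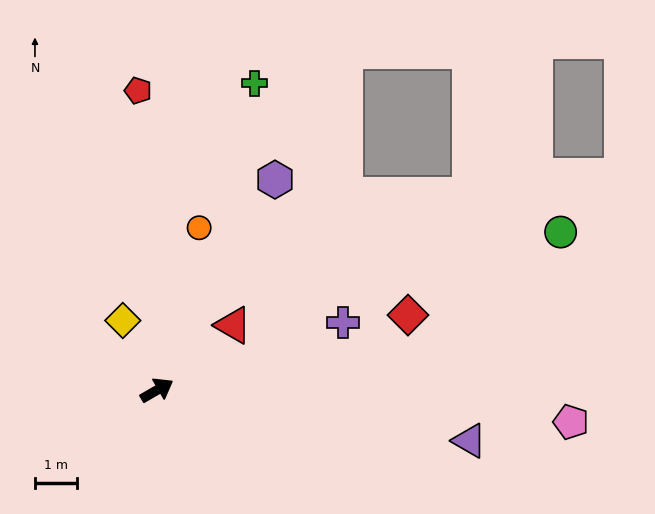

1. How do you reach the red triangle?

turn left 10°, forward 2.4 m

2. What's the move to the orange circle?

turn left 45°, forward 4.0 m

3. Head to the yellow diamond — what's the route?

turn left 86°, forward 1.9 m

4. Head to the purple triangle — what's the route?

turn right 39°, forward 7.6 m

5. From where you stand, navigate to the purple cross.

turn right 10°, forward 4.8 m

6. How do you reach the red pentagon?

turn left 64°, forward 7.2 m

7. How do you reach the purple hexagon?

turn left 31°, forward 5.8 m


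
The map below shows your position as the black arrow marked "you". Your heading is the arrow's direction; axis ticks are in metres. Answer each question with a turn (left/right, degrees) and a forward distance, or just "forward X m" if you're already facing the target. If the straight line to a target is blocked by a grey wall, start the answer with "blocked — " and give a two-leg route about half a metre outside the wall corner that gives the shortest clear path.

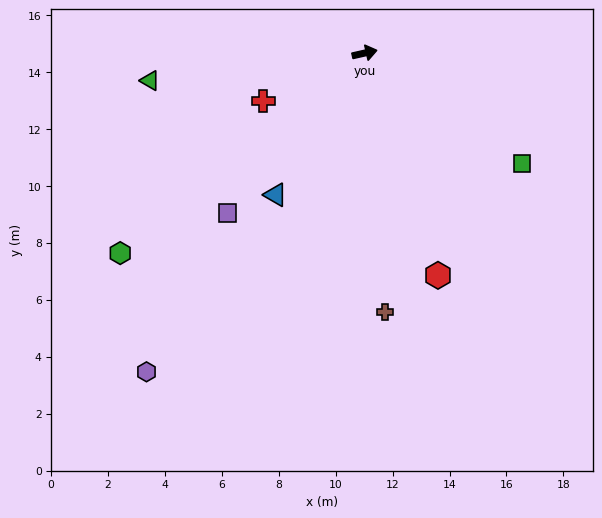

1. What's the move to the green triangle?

turn left 175°, forward 7.6 m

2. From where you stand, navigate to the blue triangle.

turn right 135°, forward 5.9 m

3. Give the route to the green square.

turn right 48°, forward 6.8 m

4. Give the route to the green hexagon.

turn right 153°, forward 11.1 m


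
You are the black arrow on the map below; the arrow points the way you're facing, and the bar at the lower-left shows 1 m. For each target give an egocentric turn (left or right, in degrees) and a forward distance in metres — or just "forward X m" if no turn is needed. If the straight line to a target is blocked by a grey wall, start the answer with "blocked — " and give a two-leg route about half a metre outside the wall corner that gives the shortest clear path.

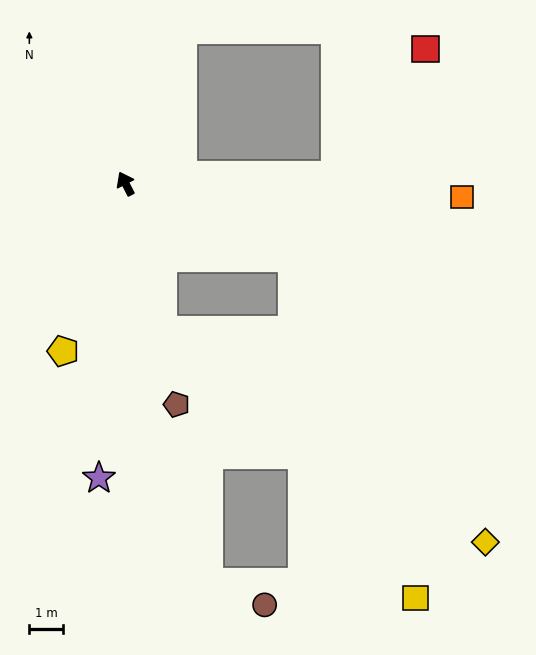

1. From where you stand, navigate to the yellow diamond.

blocked — turn right 141°, forward 5.5 m, then turn right 32°, forward 10.3 m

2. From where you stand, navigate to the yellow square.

blocked — turn right 141°, forward 5.5 m, then turn right 46°, forward 10.9 m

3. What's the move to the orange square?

turn right 119°, forward 10.1 m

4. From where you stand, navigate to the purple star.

turn left 148°, forward 8.9 m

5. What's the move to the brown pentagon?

turn left 166°, forward 6.8 m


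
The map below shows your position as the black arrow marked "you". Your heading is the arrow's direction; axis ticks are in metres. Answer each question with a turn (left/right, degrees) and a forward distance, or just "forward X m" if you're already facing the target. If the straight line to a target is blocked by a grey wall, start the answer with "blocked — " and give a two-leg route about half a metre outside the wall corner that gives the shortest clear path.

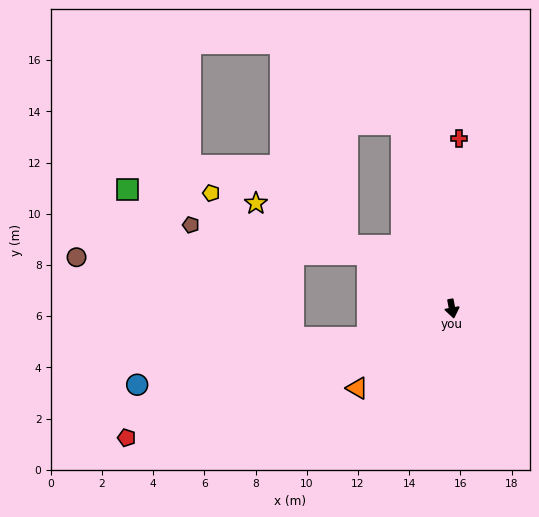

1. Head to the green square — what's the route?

blocked — turn right 133°, forward 3.9 m, then turn left 17°, forward 9.7 m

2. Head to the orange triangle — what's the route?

turn right 61°, forward 4.8 m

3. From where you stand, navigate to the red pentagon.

turn right 79°, forward 13.7 m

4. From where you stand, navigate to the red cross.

turn left 167°, forward 6.7 m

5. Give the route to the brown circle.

blocked — turn right 133°, forward 3.9 m, then turn left 33°, forward 11.4 m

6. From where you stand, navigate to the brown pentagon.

blocked — turn right 133°, forward 3.9 m, then turn left 23°, forward 7.0 m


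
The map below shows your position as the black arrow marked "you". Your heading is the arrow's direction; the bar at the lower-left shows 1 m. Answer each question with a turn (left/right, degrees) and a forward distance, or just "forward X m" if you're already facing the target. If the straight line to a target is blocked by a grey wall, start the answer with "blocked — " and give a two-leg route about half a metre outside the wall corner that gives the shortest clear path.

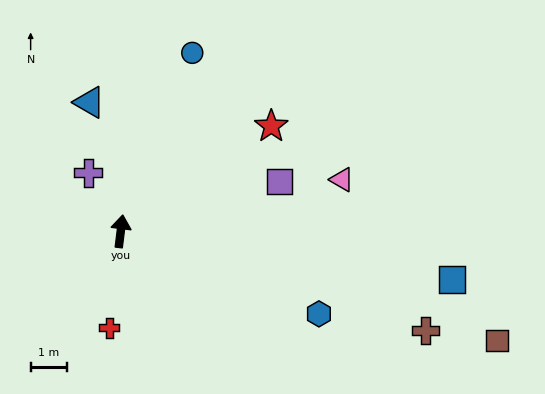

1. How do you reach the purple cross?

turn left 36°, forward 1.8 m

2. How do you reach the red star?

turn right 48°, forward 5.1 m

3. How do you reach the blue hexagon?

turn right 106°, forward 5.9 m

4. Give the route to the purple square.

turn right 65°, forward 4.6 m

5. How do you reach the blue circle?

turn right 15°, forward 5.3 m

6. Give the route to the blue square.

turn right 91°, forward 9.2 m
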